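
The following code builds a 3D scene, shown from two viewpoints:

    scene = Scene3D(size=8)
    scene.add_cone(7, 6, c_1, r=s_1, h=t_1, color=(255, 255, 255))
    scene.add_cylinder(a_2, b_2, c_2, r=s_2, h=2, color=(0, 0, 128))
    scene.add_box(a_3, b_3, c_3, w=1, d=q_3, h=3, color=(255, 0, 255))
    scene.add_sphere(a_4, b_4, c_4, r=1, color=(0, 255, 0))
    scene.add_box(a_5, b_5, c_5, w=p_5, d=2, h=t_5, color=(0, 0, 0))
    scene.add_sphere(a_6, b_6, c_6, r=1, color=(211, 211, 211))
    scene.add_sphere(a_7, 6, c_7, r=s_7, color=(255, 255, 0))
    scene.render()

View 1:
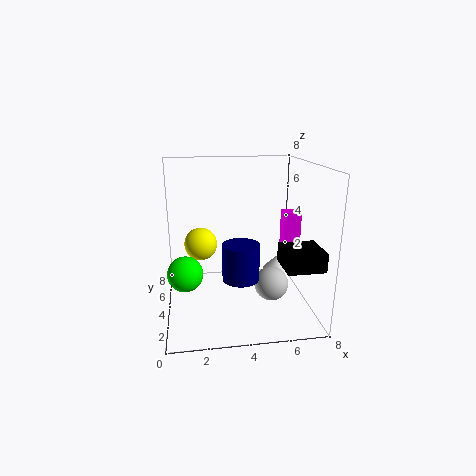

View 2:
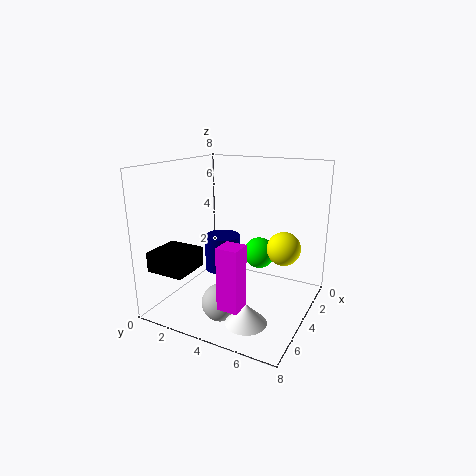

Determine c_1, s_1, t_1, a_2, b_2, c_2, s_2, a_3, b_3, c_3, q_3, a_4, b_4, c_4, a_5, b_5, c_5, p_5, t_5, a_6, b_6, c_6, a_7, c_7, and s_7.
c_1 = 1, s_1 = 1, t_1 = 1, a_2 = 4, b_2 = 3, c_2 = 2, s_2 = 1, a_3 = 7, b_3 = 5, c_3 = 2, q_3 = 1, a_4 = 1, b_4 = 4, c_4 = 2, a_5 = 6, b_5 = 1, c_5 = 3, p_5 = 2, t_5 = 1, a_6 = 6, b_6 = 4, c_6 = 1, a_7 = 2, c_7 = 3, s_7 = 1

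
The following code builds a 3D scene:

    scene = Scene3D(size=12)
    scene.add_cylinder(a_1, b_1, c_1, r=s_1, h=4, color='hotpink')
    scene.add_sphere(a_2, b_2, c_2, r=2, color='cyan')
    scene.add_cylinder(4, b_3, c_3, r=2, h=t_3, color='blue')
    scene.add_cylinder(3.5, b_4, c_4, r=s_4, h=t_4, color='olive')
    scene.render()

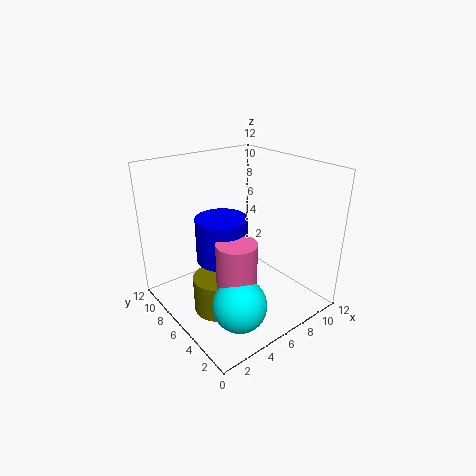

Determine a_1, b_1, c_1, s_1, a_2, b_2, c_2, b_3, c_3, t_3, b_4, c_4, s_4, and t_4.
a_1 = 3.5, b_1 = 3, c_1 = 3.5, s_1 = 1.5, a_2 = 3, b_2 = 2, c_2 = 3, b_3 = 5.5, c_3 = 5, t_3 = 3.5, b_4 = 5.5, c_4 = 0.5, s_4 = 2, t_4 = 3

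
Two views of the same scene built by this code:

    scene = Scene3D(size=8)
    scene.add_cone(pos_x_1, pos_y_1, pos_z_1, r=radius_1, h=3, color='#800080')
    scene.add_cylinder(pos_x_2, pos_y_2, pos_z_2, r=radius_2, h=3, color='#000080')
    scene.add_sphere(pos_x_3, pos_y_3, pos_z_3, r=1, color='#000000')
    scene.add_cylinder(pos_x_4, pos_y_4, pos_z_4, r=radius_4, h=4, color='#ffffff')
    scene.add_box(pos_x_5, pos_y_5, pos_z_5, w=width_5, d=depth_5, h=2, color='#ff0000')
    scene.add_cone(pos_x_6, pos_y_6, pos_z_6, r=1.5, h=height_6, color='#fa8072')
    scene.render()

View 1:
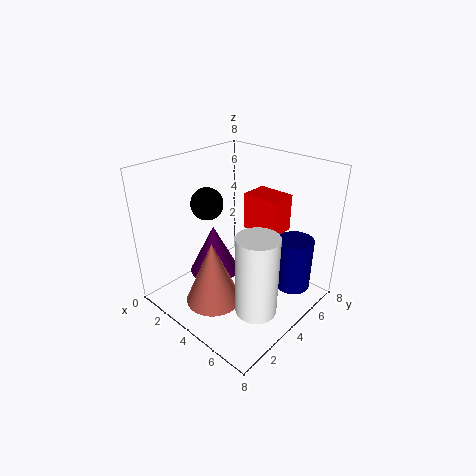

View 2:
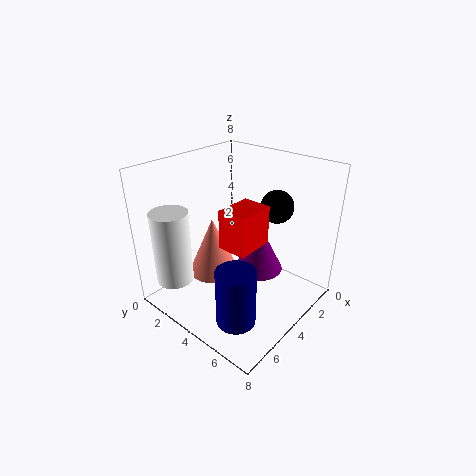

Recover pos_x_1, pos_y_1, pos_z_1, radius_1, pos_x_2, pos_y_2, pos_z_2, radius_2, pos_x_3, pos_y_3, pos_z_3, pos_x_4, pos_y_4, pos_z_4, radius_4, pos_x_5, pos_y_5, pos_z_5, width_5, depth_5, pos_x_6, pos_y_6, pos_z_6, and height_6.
pos_x_1 = 2
pos_y_1 = 4
pos_z_1 = 1
radius_1 = 1.5
pos_x_2 = 6.5
pos_y_2 = 6
pos_z_2 = 1
radius_2 = 1
pos_x_3 = 1
pos_y_3 = 4.5
pos_z_3 = 5
pos_x_4 = 7
pos_y_4 = 2
pos_z_4 = 2
radius_4 = 1
pos_x_5 = 4
pos_y_5 = 4.5
pos_z_5 = 4.5
width_5 = 2
depth_5 = 1.5
pos_x_6 = 4
pos_y_6 = 2
pos_z_6 = 1
height_6 = 3.5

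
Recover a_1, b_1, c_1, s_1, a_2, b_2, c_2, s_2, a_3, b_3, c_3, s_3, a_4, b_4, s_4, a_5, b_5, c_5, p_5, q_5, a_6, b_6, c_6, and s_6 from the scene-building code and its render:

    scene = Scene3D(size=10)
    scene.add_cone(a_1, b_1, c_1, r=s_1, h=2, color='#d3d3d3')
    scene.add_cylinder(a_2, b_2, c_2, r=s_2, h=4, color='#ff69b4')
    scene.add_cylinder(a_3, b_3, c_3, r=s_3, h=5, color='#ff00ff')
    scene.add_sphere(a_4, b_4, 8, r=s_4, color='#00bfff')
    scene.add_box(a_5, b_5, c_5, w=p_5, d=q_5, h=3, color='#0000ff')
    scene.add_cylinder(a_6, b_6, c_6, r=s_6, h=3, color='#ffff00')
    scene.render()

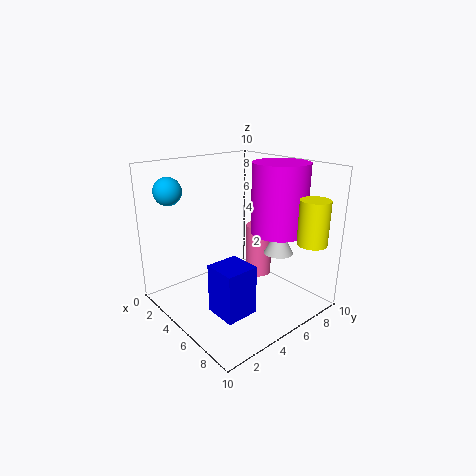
a_1 = 7, b_1 = 7, c_1 = 4, s_1 = 1, a_2 = 4, b_2 = 8, c_2 = 1, s_2 = 1, a_3 = 6, b_3 = 8, c_3 = 5, s_3 = 2, a_4 = 1, b_4 = 2, s_4 = 1, a_5 = 7, b_5 = 1, c_5 = 2, p_5 = 2, q_5 = 2, a_6 = 9, b_6 = 8, c_6 = 5, s_6 = 1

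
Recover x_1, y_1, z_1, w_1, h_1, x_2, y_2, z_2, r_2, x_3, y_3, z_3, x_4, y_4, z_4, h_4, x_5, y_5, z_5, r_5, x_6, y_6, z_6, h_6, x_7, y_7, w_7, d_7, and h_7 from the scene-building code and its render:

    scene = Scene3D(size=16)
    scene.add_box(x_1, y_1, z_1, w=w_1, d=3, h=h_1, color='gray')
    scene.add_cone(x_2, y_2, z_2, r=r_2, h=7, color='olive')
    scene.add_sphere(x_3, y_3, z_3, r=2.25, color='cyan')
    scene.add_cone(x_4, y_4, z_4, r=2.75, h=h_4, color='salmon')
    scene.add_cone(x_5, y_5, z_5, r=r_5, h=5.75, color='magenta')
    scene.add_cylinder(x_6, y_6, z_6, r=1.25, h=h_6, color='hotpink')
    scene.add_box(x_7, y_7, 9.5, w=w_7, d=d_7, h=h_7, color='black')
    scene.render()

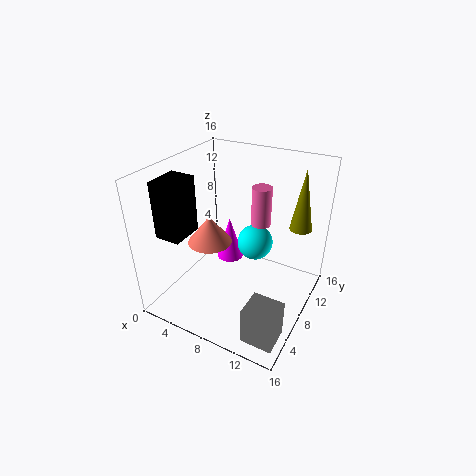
x_1 = 12.25, y_1 = 0.75, z_1 = 1.25, w_1 = 3.25, h_1 = 4, x_2 = 13.75, y_2 = 12, z_2 = 8.75, r_2 = 1.25, x_3 = 7.75, y_3 = 13, z_3 = 4.5, x_4 = 3, y_4 = 9.75, z_4 = 5, h_4 = 3.5, x_5 = 4, y_5 = 13, z_5 = 1.25, r_5 = 1.75, x_6 = 8, y_6 = 14, z_6 = 6.75, h_6 = 5, x_7 = 1.75, y_7 = 2, w_7 = 2.75, d_7 = 3.5, h_7 = 6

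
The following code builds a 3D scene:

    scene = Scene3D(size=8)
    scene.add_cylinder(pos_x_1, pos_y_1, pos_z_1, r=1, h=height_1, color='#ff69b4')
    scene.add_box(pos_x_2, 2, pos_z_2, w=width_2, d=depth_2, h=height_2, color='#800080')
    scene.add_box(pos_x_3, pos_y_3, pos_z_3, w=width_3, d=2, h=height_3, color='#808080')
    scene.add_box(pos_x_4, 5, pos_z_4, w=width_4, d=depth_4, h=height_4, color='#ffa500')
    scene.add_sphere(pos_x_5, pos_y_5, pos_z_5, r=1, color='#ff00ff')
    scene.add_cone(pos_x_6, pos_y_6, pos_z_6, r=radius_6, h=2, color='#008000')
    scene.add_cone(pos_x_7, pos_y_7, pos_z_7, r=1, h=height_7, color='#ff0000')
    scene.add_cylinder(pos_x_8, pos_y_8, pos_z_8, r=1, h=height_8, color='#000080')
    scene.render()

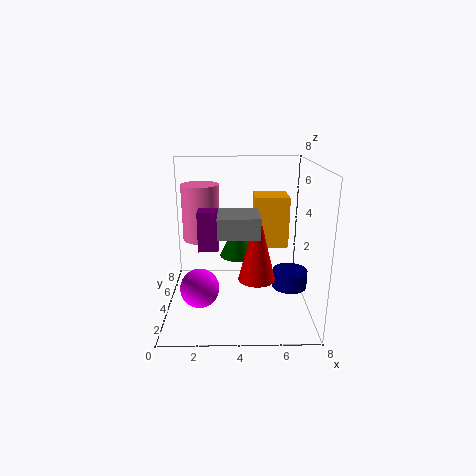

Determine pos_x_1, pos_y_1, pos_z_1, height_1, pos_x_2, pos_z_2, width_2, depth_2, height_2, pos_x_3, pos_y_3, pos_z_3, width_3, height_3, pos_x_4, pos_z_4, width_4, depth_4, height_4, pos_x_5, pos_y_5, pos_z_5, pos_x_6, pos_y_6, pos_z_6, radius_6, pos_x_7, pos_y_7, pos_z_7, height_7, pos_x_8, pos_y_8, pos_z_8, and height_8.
pos_x_1 = 2, pos_y_1 = 4, pos_z_1 = 4, height_1 = 3, pos_x_2 = 2, pos_z_2 = 4, width_2 = 1, depth_2 = 1, height_2 = 2, pos_x_3 = 3, pos_y_3 = 1, pos_z_3 = 5, width_3 = 2, height_3 = 1, pos_x_4 = 5, pos_z_4 = 3, width_4 = 2, depth_4 = 2, height_4 = 3, pos_x_5 = 2, pos_y_5 = 2, pos_z_5 = 2, pos_x_6 = 4, pos_y_6 = 4, pos_z_6 = 3, radius_6 = 1, pos_x_7 = 5, pos_y_7 = 3, pos_z_7 = 2, height_7 = 4, pos_x_8 = 7, pos_y_8 = 4, pos_z_8 = 1, height_8 = 1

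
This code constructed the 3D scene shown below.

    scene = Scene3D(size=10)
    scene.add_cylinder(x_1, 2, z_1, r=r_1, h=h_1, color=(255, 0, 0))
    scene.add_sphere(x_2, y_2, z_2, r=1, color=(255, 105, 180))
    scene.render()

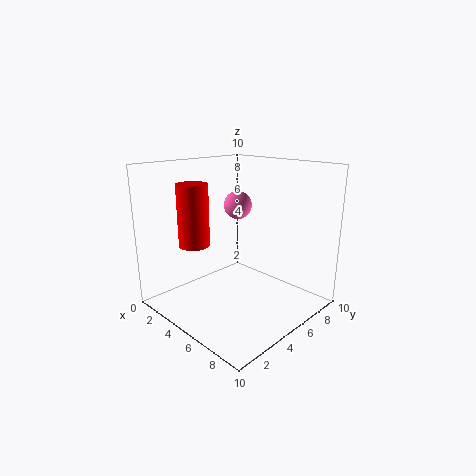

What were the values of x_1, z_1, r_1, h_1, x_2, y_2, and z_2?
x_1 = 4; z_1 = 5; r_1 = 1; h_1 = 4; x_2 = 4; y_2 = 6; z_2 = 7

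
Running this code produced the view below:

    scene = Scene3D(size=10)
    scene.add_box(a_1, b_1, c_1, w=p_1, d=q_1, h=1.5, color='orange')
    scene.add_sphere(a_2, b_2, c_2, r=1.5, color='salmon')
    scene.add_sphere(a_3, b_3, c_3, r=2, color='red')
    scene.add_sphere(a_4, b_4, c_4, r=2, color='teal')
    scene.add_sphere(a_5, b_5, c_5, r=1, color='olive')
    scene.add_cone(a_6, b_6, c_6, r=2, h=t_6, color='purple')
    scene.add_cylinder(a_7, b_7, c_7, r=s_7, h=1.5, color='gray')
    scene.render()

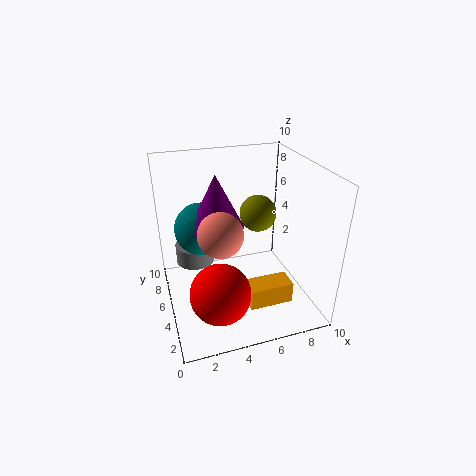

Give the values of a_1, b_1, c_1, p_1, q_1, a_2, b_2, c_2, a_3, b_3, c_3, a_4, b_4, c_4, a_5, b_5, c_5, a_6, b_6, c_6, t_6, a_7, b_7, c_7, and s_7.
a_1 = 5
b_1 = 2
c_1 = 1
p_1 = 3
q_1 = 1.5
a_2 = 3.5
b_2 = 4
c_2 = 6
a_3 = 3
b_3 = 2.5
c_3 = 2.5
a_4 = 3
b_4 = 8
c_4 = 4.5
a_5 = 5
b_5 = 1.5
c_5 = 8.5
a_6 = 4
b_6 = 7
c_6 = 5
t_6 = 4
a_7 = 2.5
b_7 = 8.5
c_7 = 1.5
s_7 = 1.5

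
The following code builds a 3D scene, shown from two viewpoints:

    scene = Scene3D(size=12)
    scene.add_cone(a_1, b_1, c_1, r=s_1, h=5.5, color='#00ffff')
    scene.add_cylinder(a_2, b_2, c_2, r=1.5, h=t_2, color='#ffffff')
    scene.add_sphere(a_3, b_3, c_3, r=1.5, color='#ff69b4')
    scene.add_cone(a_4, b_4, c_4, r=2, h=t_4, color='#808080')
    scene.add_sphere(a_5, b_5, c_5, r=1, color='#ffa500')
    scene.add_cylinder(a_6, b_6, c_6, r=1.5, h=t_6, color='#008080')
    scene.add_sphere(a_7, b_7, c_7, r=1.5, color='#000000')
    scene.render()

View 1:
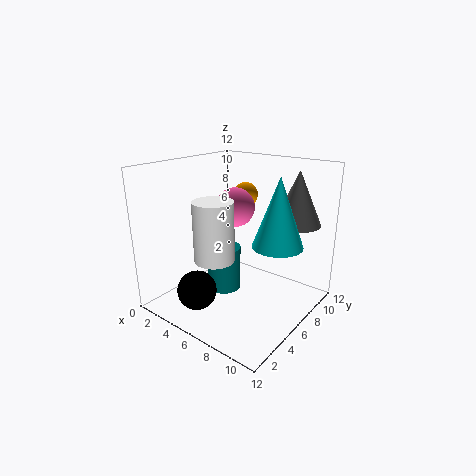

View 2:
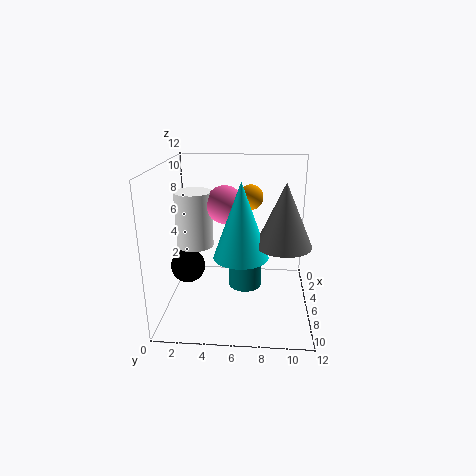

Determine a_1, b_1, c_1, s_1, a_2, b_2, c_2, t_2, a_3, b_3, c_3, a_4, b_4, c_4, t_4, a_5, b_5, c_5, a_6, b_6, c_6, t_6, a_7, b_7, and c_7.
a_1 = 9.5; b_1 = 6.5; c_1 = 6; s_1 = 2; a_2 = 6.5; b_2 = 2.5; c_2 = 5.5; t_2 = 4.5; a_3 = 6.5; b_3 = 5; c_3 = 9; a_4 = 9.5; b_4 = 9.5; c_4 = 7; t_4 = 4.5; a_5 = 6; b_5 = 7; c_5 = 9.5; a_6 = 4; b_6 = 6.5; c_6 = 0.5; t_6 = 4; a_7 = 5.5; b_7 = 1.5; c_7 = 3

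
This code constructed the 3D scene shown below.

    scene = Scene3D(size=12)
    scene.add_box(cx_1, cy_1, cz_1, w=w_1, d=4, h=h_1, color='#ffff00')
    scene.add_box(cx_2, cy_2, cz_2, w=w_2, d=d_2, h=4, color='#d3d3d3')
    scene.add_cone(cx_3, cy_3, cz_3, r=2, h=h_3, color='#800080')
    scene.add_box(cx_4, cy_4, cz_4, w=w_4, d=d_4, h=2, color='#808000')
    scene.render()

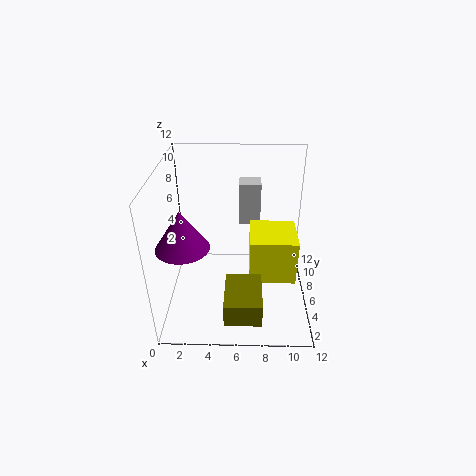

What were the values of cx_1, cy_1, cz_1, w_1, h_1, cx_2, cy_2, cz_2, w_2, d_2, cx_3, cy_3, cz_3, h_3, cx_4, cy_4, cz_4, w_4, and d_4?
cx_1 = 7, cy_1 = 5, cz_1 = 2, w_1 = 4, h_1 = 4, cx_2 = 6, cy_2 = 10, cz_2 = 5, w_2 = 2, d_2 = 2, cx_3 = 2, cy_3 = 3, cz_3 = 7, h_3 = 3, cx_4 = 5, cy_4 = 1, cz_4 = 1, w_4 = 3, d_4 = 4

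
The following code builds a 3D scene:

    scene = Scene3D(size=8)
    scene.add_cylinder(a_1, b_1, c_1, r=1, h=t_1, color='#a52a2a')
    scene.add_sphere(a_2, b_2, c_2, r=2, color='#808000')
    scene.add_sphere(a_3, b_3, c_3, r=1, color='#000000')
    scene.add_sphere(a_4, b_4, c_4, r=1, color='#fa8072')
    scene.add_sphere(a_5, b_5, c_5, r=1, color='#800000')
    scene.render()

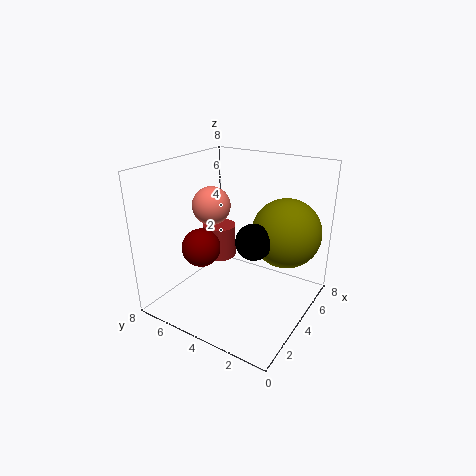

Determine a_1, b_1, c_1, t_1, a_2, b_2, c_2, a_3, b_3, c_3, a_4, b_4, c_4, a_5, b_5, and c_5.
a_1 = 5
b_1 = 6
c_1 = 2
t_1 = 2
a_2 = 6
b_2 = 2
c_2 = 4
a_3 = 4
b_3 = 3
c_3 = 4
a_4 = 3
b_4 = 5
c_4 = 6
a_5 = 2
b_5 = 5
c_5 = 4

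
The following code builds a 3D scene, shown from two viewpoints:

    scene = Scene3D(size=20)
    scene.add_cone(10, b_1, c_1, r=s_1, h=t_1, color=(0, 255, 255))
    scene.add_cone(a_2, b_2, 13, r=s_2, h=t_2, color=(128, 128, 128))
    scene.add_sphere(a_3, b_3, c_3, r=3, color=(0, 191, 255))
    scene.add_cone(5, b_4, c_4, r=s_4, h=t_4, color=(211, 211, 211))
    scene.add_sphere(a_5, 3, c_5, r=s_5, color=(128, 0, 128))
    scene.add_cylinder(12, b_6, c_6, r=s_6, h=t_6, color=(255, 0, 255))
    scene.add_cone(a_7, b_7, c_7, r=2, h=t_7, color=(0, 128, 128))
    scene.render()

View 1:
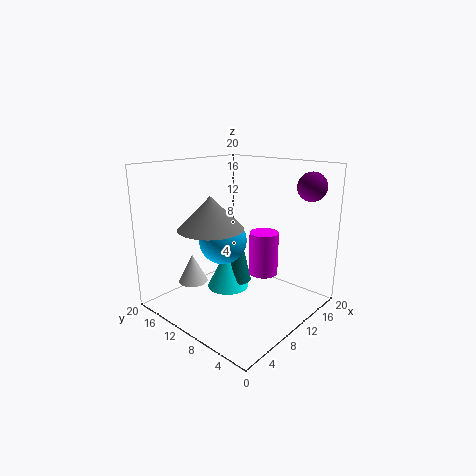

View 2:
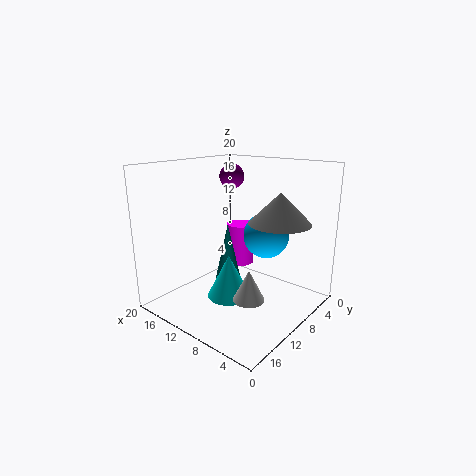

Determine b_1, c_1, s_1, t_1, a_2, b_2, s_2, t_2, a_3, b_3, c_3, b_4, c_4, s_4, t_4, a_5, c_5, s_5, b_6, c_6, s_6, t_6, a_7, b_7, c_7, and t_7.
b_1 = 12; c_1 = 2; s_1 = 3; t_1 = 6; a_2 = 4; b_2 = 9; s_2 = 4; t_2 = 4; a_3 = 6; b_3 = 9; c_3 = 11; b_4 = 14; c_4 = 4; s_4 = 2; t_4 = 4; a_5 = 17; c_5 = 17; s_5 = 2; b_6 = 7; c_6 = 5; s_6 = 2; t_6 = 6; a_7 = 11; b_7 = 11; c_7 = 3; t_7 = 9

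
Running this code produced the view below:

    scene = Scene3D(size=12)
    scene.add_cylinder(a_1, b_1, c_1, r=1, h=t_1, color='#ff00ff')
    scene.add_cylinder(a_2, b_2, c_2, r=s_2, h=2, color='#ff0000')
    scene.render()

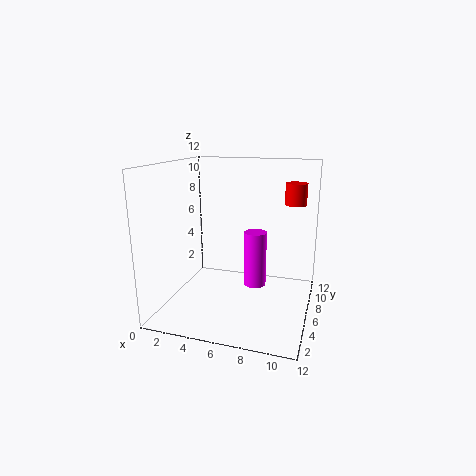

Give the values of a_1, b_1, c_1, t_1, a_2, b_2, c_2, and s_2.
a_1 = 7; b_1 = 8; c_1 = 1; t_1 = 5; a_2 = 10; b_2 = 11; c_2 = 8; s_2 = 1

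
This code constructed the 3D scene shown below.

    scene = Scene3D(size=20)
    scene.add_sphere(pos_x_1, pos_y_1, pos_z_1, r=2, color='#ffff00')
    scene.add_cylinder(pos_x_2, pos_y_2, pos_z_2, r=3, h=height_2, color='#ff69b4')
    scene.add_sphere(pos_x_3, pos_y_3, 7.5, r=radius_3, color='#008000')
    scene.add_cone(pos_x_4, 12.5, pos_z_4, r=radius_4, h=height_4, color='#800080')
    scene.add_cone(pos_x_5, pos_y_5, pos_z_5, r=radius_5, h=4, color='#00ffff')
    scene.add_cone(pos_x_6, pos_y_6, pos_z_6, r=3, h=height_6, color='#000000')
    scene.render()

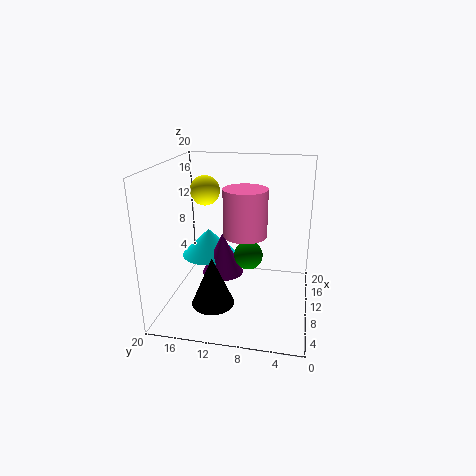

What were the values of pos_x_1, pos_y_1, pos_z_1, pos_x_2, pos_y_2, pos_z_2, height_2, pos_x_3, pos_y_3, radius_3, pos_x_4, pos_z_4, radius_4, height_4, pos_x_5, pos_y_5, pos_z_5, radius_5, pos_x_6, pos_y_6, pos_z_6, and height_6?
pos_x_1 = 10; pos_y_1 = 14.5; pos_z_1 = 16.5; pos_x_2 = 10; pos_y_2 = 9; pos_z_2 = 10.5; height_2 = 6.5; pos_x_3 = 10; pos_y_3 = 8.5; radius_3 = 2; pos_x_4 = 11; pos_z_4 = 4; radius_4 = 3; height_4 = 6; pos_x_5 = 12.5; pos_y_5 = 15; pos_z_5 = 6; radius_5 = 4; pos_x_6 = 7; pos_y_6 = 13; pos_z_6 = 1; height_6 = 7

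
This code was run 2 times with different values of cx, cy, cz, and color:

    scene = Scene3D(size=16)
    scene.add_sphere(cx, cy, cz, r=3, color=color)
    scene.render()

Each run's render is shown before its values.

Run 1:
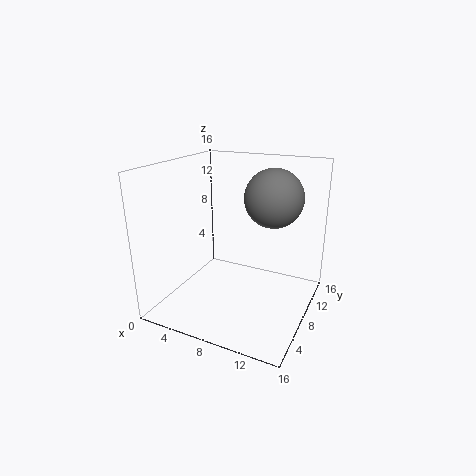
cx = 12; cy = 8; cz = 13; color = 'gray'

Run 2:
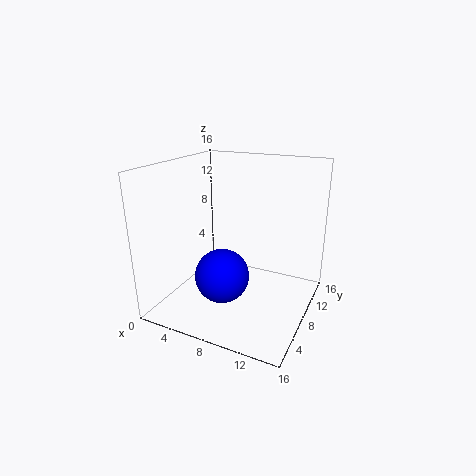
cx = 7; cy = 6; cz = 4; color = 'blue'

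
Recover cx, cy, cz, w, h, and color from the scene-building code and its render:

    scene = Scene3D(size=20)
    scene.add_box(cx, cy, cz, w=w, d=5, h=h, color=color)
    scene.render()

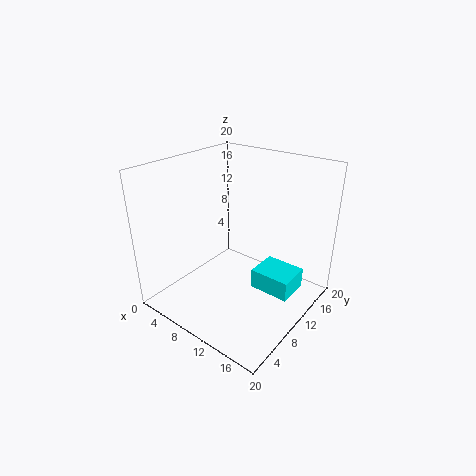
cx = 11
cy = 12
cz = 1
w = 6
h = 3
color = 'cyan'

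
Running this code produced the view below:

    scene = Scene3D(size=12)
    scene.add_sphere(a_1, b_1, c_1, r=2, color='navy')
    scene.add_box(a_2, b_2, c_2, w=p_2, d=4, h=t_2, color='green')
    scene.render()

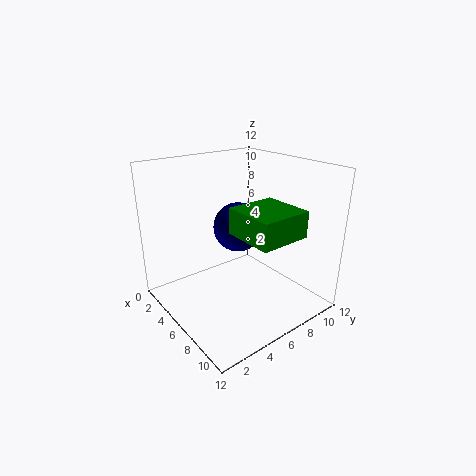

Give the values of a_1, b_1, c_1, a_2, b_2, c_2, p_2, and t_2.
a_1 = 6, b_1 = 6, c_1 = 7, a_2 = 7.5, b_2 = 4, c_2 = 7.5, p_2 = 4, t_2 = 2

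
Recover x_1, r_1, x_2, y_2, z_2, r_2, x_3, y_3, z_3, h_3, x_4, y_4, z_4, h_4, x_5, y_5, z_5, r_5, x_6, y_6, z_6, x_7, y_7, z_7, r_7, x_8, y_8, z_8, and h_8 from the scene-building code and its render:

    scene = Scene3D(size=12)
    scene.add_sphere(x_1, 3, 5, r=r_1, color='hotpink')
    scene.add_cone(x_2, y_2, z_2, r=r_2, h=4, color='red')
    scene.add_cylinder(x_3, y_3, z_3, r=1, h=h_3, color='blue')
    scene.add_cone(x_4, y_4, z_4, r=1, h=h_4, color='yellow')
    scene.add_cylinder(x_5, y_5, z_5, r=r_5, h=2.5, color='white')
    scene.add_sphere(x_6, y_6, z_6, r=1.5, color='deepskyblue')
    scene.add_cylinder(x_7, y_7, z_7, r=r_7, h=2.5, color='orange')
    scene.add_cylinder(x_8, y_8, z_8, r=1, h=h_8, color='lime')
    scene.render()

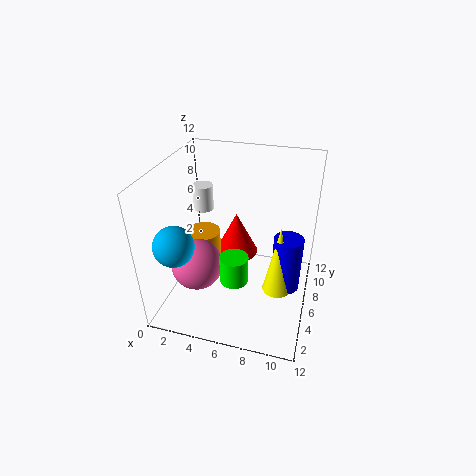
x_1 = 3.5
r_1 = 2
x_2 = 5
y_2 = 9
z_2 = 2.5
r_2 = 2
x_3 = 10.5
y_3 = 2.5
z_3 = 5
h_3 = 4
x_4 = 10
y_4 = 2
z_4 = 5
h_4 = 5
x_5 = 1
y_5 = 11
z_5 = 5.5
r_5 = 1
x_6 = 2.5
y_6 = 1.5
z_6 = 7.5
x_7 = 2.5
y_7 = 7
z_7 = 3
r_7 = 1.5
x_8 = 7
y_8 = 1.5
z_8 = 5.5
h_8 = 2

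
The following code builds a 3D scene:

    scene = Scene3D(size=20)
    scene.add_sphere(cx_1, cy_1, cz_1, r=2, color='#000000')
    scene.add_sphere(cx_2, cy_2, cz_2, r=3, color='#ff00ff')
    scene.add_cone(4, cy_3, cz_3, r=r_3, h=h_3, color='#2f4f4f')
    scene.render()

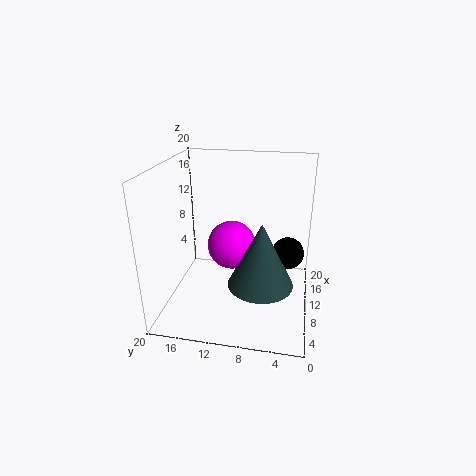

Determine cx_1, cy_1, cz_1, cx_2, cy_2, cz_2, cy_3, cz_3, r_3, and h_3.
cx_1 = 7, cy_1 = 3, cz_1 = 10, cx_2 = 6, cy_2 = 10, cz_2 = 11, cy_3 = 6, cz_3 = 7, r_3 = 4, h_3 = 8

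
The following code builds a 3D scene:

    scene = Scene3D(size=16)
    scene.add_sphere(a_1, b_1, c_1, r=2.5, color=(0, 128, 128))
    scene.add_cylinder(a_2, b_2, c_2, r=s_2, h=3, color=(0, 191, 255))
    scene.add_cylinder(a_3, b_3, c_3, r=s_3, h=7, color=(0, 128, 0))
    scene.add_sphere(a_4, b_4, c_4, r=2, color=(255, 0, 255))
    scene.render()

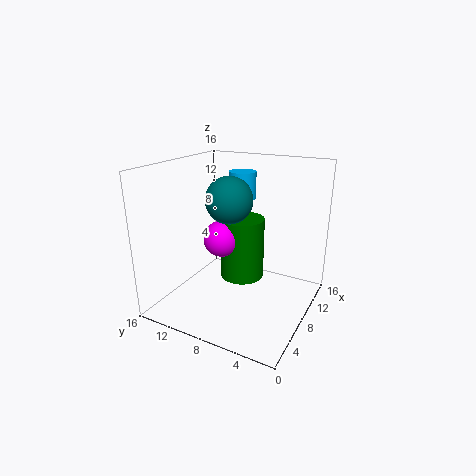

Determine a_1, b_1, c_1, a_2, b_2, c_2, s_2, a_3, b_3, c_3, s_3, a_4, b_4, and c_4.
a_1 = 7, b_1 = 8.5, c_1 = 12.5, a_2 = 10, b_2 = 8.5, c_2 = 12, s_2 = 1.5, a_3 = 9, b_3 = 8, c_3 = 3, s_3 = 2.5, a_4 = 7, b_4 = 9.5, c_4 = 8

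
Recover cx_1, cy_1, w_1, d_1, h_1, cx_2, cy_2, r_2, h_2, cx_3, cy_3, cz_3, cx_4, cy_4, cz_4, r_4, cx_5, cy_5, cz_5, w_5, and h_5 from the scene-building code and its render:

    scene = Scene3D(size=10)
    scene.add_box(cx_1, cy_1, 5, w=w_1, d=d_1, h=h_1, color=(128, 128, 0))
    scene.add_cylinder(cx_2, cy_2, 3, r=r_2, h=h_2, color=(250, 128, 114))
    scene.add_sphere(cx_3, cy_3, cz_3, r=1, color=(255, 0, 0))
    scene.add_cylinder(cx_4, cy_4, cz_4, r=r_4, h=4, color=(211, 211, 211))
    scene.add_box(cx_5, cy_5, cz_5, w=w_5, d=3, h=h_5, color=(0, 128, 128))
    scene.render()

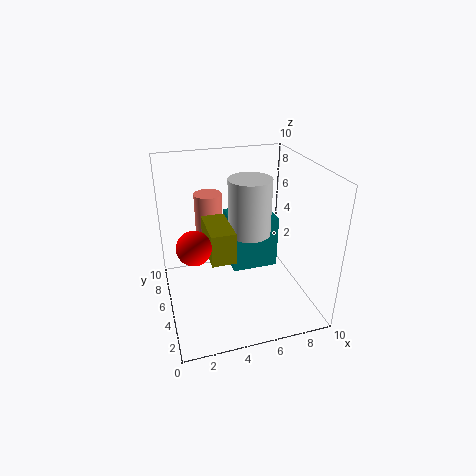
cx_1 = 2.5
cy_1 = 2
w_1 = 1.5
d_1 = 3
h_1 = 2
cx_2 = 3.5
cy_2 = 7.5
r_2 = 1
h_2 = 4.5
cx_3 = 1.5
cy_3 = 2
cz_3 = 6.5
cx_4 = 6
cy_4 = 5.5
cz_4 = 5
r_4 = 1.5
cx_5 = 5
cy_5 = 6
cz_5 = 1.5
w_5 = 3.5
h_5 = 4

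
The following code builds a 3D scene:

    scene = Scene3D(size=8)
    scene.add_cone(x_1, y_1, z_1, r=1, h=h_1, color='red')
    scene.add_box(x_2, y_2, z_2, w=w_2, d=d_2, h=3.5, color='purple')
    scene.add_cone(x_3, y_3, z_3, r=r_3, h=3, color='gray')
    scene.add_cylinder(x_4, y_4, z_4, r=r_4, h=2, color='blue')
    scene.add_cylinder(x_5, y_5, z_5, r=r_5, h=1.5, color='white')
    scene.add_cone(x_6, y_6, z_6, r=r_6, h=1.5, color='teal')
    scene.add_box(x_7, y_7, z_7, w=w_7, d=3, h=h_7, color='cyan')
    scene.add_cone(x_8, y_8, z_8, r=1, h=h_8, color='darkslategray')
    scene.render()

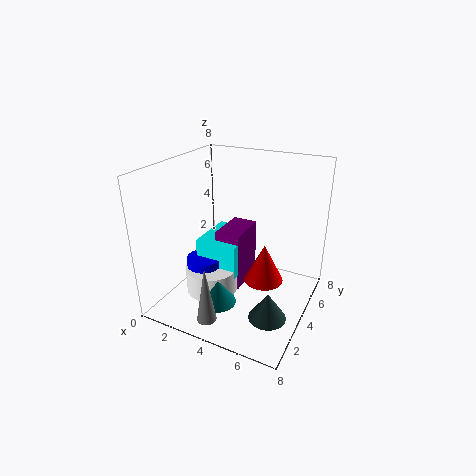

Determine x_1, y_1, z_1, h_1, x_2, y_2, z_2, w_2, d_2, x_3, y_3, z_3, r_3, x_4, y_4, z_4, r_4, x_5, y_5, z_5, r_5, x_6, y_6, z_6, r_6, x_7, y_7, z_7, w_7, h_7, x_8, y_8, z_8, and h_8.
x_1 = 6; y_1 = 3; z_1 = 2.5; h_1 = 2; x_2 = 2.5; y_2 = 4; z_2 = 0.5; w_2 = 1.5; d_2 = 2.5; x_3 = 4; y_3 = 0.5; z_3 = 1; r_3 = 0.5; x_4 = 2; y_4 = 3.5; z_4 = 0.5; r_4 = 1; x_5 = 2.5; y_5 = 3.5; z_5 = 0.5; r_5 = 1.5; x_6 = 3.5; y_6 = 2.5; z_6 = 0.5; r_6 = 1; x_7 = 1.5; y_7 = 3.5; z_7 = 1.5; w_7 = 2.5; h_7 = 2; x_8 = 6.5; y_8 = 2.5; z_8 = 0.5; h_8 = 1.5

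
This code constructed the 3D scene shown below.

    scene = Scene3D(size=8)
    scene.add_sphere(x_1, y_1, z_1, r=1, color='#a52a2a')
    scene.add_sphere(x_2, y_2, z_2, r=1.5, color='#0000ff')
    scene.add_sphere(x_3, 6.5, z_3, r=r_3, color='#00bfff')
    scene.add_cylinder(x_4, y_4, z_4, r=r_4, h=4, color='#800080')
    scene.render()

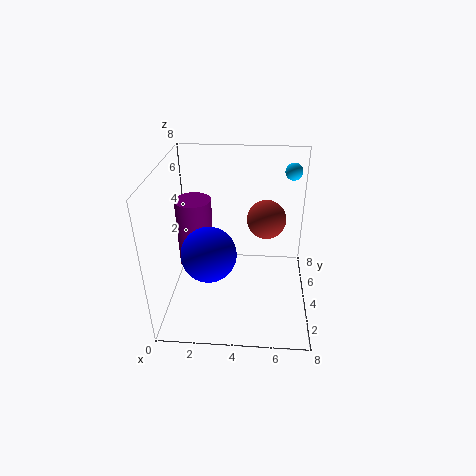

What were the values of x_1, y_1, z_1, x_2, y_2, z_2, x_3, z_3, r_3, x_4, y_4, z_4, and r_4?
x_1 = 5.5, y_1 = 3.5, z_1 = 5.5, x_2 = 2.5, y_2 = 3, z_2 = 3.5, x_3 = 7, z_3 = 7, r_3 = 0.5, x_4 = 1.5, y_4 = 4.5, z_4 = 2, r_4 = 1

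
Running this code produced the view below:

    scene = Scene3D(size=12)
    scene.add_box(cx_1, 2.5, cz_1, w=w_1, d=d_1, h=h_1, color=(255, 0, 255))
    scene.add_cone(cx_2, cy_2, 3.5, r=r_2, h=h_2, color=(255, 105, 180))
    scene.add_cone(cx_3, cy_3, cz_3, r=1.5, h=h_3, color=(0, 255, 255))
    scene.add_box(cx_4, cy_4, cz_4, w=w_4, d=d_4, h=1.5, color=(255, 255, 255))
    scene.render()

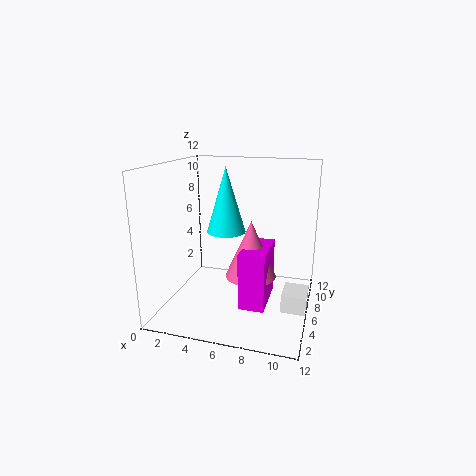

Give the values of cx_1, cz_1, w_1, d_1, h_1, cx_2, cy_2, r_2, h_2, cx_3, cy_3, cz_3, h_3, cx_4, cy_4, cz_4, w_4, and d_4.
cx_1 = 7
cz_1 = 1.5
w_1 = 2
d_1 = 4
h_1 = 4.5
cx_2 = 7.5
cy_2 = 4.5
r_2 = 2
h_2 = 4.5
cx_3 = 5.5
cy_3 = 4.5
cz_3 = 7
h_3 = 5
cx_4 = 10
cy_4 = 4.5
cz_4 = 0.5
w_4 = 2
d_4 = 2.5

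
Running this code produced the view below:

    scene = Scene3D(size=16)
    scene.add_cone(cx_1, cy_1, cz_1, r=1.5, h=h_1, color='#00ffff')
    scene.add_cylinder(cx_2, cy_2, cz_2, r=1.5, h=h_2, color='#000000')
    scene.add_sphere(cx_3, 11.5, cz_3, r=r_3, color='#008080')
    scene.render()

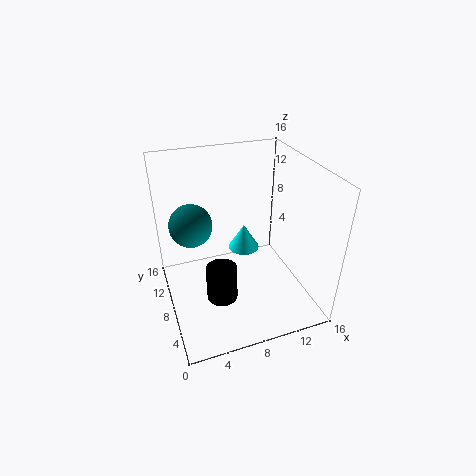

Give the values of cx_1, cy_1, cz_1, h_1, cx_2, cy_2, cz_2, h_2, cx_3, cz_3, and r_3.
cx_1 = 7.5; cy_1 = 5; cz_1 = 9; h_1 = 2.5; cx_2 = 4.5; cy_2 = 3; cz_2 = 5; h_2 = 3.5; cx_3 = 3.5; cz_3 = 8.5; r_3 = 2.5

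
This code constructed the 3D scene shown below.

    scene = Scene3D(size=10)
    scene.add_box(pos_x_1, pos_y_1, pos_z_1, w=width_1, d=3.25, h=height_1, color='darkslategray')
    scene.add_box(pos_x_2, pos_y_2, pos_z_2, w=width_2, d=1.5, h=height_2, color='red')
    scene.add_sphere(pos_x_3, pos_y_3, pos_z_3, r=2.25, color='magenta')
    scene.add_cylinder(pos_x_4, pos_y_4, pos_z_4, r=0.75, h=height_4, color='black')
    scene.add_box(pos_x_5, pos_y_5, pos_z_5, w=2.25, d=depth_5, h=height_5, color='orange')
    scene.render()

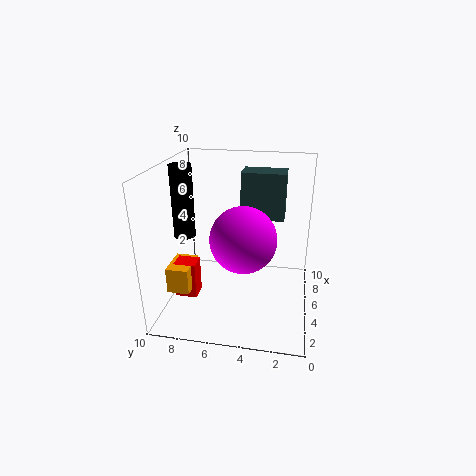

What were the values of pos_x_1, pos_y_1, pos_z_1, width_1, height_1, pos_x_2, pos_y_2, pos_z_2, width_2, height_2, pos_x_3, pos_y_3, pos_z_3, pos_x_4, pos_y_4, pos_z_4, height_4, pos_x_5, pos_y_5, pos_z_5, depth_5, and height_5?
pos_x_1 = 7.25; pos_y_1 = 2; pos_z_1 = 5.5; width_1 = 2; height_1 = 3.5; pos_x_2 = 2.75; pos_y_2 = 7.5; pos_z_2 = 1.25; width_2 = 1.25; height_2 = 2.5; pos_x_3 = 4.25; pos_y_3 = 4.5; pos_z_3 = 5.25; pos_x_4 = 4.75; pos_y_4 = 8.75; pos_z_4 = 5; height_4 = 5; pos_x_5 = 2; pos_y_5 = 7.75; pos_z_5 = 2; depth_5 = 1.5; height_5 = 1.75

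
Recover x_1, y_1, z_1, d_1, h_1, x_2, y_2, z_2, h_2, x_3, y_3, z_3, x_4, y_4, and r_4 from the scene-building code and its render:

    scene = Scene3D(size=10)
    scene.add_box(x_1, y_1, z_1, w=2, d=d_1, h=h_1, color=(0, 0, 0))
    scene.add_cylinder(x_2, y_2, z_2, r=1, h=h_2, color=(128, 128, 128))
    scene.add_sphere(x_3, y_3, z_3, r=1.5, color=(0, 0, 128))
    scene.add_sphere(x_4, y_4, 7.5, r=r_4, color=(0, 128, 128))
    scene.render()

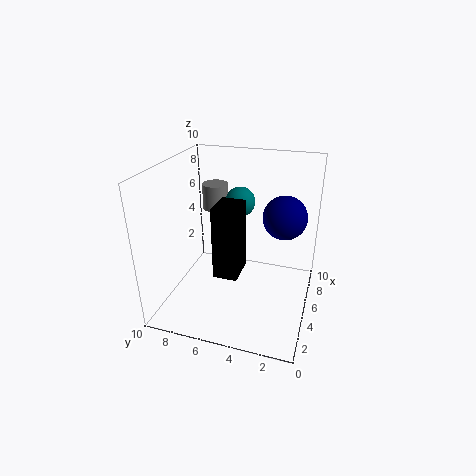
x_1 = 1.5
y_1 = 4
z_1 = 4
d_1 = 1.5
h_1 = 4.5
x_2 = 8.5
y_2 = 8
z_2 = 5.5
h_2 = 2
x_3 = 6
y_3 = 2
z_3 = 6.5
x_4 = 5.5
y_4 = 5
r_4 = 1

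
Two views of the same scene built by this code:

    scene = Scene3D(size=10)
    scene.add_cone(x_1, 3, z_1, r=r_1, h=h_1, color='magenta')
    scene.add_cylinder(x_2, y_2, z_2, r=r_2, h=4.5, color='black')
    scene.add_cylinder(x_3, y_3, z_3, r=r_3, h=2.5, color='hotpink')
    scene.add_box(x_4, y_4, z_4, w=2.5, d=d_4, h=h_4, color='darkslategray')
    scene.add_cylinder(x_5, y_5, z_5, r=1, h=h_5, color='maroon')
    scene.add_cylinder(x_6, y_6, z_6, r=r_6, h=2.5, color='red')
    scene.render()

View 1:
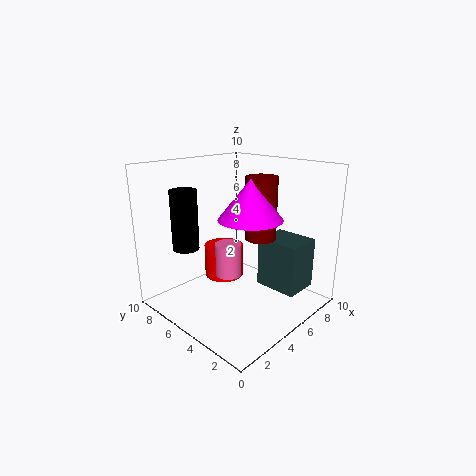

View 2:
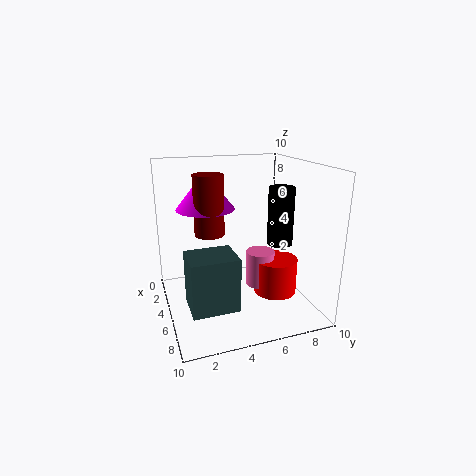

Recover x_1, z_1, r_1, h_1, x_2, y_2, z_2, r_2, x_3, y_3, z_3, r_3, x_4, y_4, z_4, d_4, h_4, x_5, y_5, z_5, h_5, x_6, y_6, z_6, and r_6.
x_1 = 4; z_1 = 7; r_1 = 2; h_1 = 2.5; x_2 = 3.5; y_2 = 9; z_2 = 3.5; r_2 = 1; x_3 = 5.5; y_3 = 6.5; z_3 = 1.5; r_3 = 1; x_4 = 6; y_4 = 1; z_4 = 1.5; d_4 = 3; h_4 = 3.5; x_5 = 5; y_5 = 3; z_5 = 5.5; h_5 = 4; x_6 = 6; y_6 = 7.5; z_6 = 1; r_6 = 1.5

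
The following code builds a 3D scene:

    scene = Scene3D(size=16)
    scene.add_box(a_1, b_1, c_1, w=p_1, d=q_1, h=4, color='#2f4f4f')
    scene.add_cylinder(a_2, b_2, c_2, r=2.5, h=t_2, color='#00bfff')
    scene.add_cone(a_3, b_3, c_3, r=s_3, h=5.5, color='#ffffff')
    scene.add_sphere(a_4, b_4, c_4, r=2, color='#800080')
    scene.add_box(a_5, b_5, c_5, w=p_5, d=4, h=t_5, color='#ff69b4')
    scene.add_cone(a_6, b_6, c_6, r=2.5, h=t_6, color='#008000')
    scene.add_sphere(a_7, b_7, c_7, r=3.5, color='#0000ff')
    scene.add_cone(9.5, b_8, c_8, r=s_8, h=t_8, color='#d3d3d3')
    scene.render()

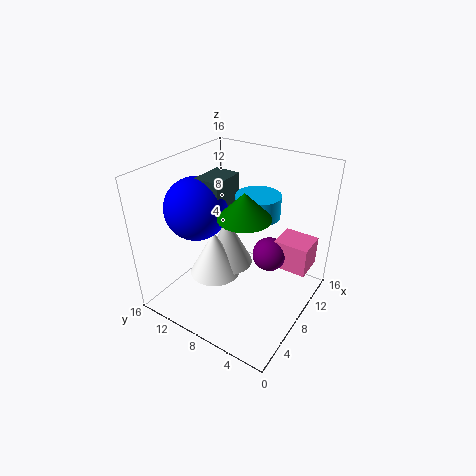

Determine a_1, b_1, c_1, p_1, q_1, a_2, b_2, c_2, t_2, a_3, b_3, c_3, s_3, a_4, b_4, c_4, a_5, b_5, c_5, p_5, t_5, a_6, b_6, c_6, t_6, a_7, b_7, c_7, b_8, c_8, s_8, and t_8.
a_1 = 6.5
b_1 = 9.5
c_1 = 10.5
p_1 = 4
q_1 = 3
a_2 = 10.5
b_2 = 7
c_2 = 10
t_2 = 2.5
a_3 = 7.5
b_3 = 11
c_3 = 2.5
s_3 = 3
a_4 = 11
b_4 = 5.5
c_4 = 5
a_5 = 11
b_5 = 1
c_5 = 3.5
p_5 = 3.5
t_5 = 3.5
a_6 = 4.5
b_6 = 5
c_6 = 13
t_6 = 2.5
a_7 = 6.5
b_7 = 12.5
c_7 = 11
b_8 = 10.5
c_8 = 3
s_8 = 3
t_8 = 6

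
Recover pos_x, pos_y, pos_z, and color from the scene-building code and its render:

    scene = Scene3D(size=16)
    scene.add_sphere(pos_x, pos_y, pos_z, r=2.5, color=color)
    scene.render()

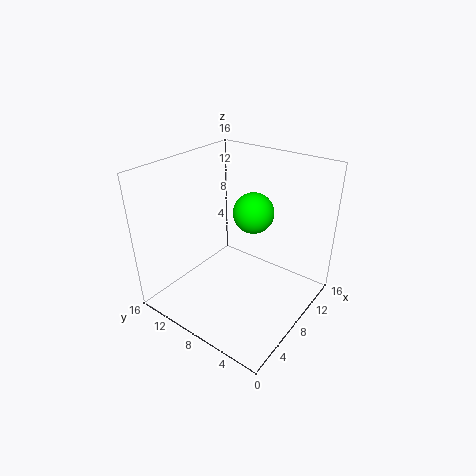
pos_x = 12.5; pos_y = 9; pos_z = 9; color = 'lime'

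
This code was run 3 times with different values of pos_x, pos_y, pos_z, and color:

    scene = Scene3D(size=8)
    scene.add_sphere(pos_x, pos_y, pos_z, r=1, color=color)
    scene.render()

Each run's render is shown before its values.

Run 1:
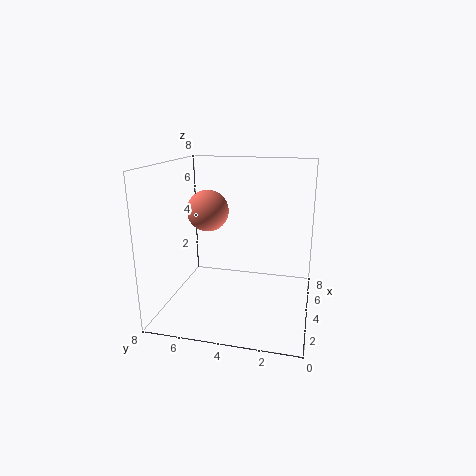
pos_x = 2; pos_y = 5; pos_z = 6; color = 'salmon'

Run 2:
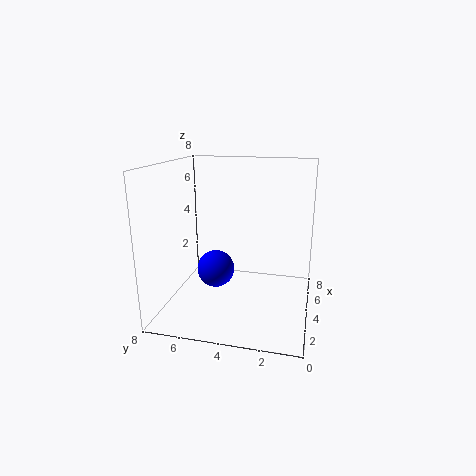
pos_x = 3; pos_y = 5; pos_z = 2.5; color = 'blue'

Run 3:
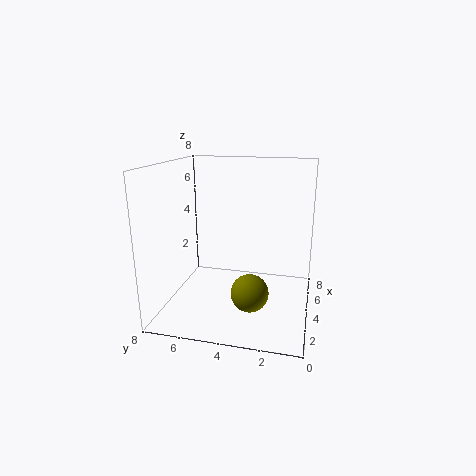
pos_x = 2.5; pos_y = 3; pos_z = 1.5; color = 'olive'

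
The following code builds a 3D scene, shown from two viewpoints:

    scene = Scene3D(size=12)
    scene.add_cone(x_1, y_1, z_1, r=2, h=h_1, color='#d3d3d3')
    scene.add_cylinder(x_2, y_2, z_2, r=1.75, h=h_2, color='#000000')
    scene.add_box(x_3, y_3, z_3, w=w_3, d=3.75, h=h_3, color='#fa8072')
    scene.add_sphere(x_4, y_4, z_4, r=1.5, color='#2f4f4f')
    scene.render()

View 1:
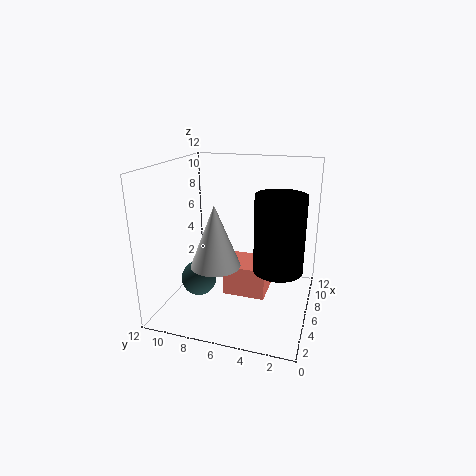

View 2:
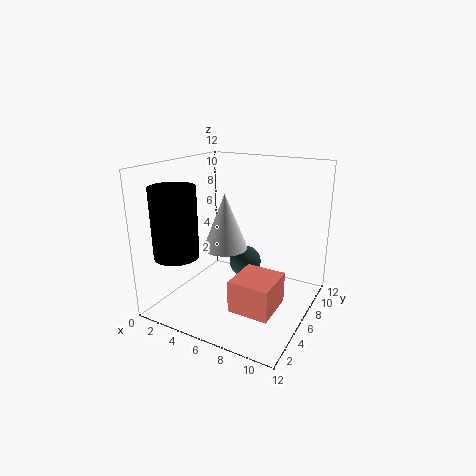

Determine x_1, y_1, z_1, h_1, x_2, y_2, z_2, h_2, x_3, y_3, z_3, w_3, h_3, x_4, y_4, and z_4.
x_1 = 4
y_1 = 7.25
z_1 = 4.25
h_1 = 5
x_2 = 2.75
y_2 = 2
z_2 = 5.25
h_2 = 5.5
x_3 = 6.25
y_3 = 3.75
z_3 = 0.25
w_3 = 3.5
h_3 = 2.75
x_4 = 5
y_4 = 9.25
z_4 = 2.25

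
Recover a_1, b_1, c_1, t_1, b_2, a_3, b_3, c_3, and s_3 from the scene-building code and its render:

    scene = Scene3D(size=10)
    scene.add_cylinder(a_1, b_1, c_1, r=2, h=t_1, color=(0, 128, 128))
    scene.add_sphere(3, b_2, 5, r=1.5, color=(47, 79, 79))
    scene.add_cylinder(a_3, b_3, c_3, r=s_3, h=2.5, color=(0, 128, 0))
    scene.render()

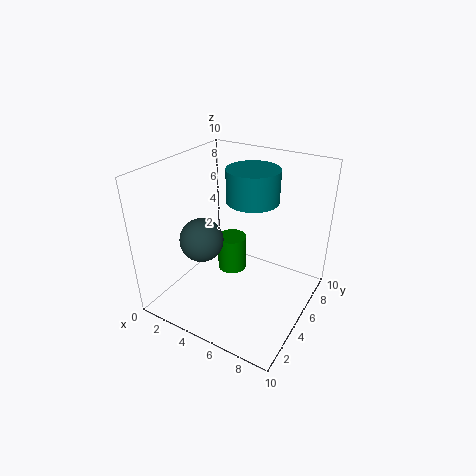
a_1 = 4.5; b_1 = 8; c_1 = 6.5; t_1 = 2.5; b_2 = 3.5; a_3 = 4.5; b_3 = 5; c_3 = 2.5; s_3 = 1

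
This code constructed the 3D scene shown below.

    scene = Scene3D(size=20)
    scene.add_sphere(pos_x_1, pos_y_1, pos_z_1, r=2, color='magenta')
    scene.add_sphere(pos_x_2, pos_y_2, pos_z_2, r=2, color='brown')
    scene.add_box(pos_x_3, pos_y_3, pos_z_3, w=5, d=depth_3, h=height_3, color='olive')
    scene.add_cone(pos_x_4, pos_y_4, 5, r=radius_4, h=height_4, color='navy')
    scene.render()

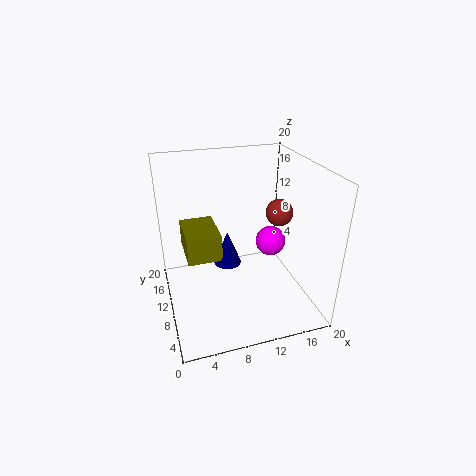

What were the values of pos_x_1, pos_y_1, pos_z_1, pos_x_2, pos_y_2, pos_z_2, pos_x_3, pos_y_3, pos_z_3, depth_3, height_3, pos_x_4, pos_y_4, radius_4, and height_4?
pos_x_1 = 14, pos_y_1 = 8, pos_z_1 = 10, pos_x_2 = 17, pos_y_2 = 12, pos_z_2 = 12, pos_x_3 = 3, pos_y_3 = 11, pos_z_3 = 6, depth_3 = 7, height_3 = 4, pos_x_4 = 9, pos_y_4 = 12, radius_4 = 2, height_4 = 5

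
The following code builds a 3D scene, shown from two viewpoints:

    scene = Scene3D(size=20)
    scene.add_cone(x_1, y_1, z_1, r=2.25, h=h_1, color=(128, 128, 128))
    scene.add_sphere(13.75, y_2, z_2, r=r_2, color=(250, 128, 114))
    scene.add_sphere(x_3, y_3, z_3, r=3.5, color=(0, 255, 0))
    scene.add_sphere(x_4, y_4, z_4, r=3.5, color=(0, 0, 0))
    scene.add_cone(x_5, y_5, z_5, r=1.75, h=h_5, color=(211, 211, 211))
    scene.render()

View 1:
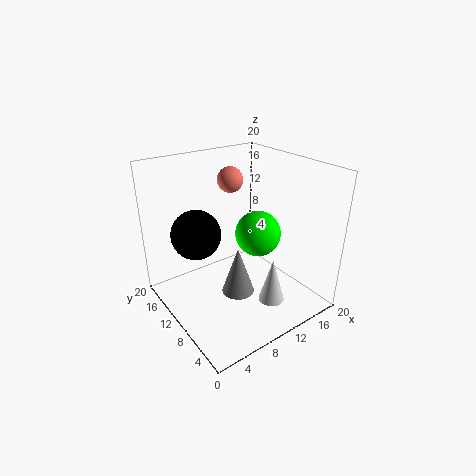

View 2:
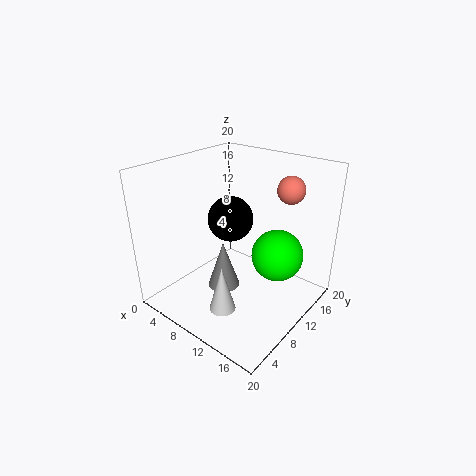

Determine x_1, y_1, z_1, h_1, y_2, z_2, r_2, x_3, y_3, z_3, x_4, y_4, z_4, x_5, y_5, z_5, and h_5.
x_1 = 8.75; y_1 = 8.25; z_1 = 2.75; h_1 = 6.75; y_2 = 17.25; z_2 = 15.75; r_2 = 2; x_3 = 15.25; y_3 = 12; z_3 = 8.25; x_4 = 5.5; y_4 = 13.75; z_4 = 10.25; x_5 = 11.75; y_5 = 4.5; z_5 = 2.25; h_5 = 6.25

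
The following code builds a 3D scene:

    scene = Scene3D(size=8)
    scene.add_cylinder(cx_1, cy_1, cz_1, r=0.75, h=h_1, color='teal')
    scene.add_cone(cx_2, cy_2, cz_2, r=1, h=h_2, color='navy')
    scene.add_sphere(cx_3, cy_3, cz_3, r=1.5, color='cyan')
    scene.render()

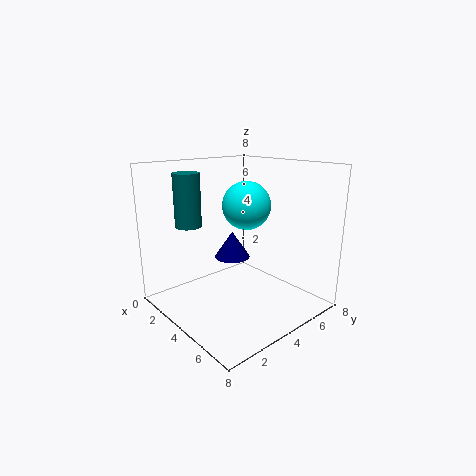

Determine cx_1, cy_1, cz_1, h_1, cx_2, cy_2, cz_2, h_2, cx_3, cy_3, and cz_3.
cx_1 = 1.75
cy_1 = 2.25
cz_1 = 4.5
h_1 = 3
cx_2 = 3.5
cy_2 = 4
cz_2 = 2.75
h_2 = 1.5
cx_3 = 2.5
cy_3 = 6
cz_3 = 5.25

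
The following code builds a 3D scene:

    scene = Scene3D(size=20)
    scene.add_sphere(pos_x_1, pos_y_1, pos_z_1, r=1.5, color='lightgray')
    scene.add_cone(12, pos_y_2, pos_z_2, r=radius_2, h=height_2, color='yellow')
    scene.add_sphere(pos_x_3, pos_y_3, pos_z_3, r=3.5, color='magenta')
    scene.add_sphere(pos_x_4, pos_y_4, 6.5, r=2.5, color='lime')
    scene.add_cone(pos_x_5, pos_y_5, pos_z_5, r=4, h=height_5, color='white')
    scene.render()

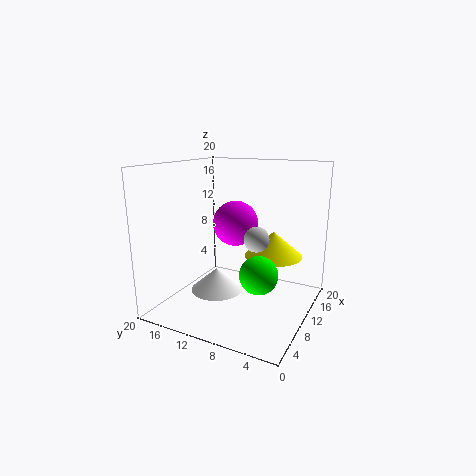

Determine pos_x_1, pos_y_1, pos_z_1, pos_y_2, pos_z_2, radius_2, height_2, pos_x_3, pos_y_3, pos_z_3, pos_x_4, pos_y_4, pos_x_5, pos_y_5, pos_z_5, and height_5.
pos_x_1 = 5, pos_y_1 = 5, pos_z_1 = 12, pos_y_2 = 5.5, pos_z_2 = 7.5, radius_2 = 4, height_2 = 3.5, pos_x_3 = 15, pos_y_3 = 13, pos_z_3 = 10.5, pos_x_4 = 7, pos_y_4 = 5.5, pos_x_5 = 11.5, pos_y_5 = 14.5, pos_z_5 = 0.5, height_5 = 3.5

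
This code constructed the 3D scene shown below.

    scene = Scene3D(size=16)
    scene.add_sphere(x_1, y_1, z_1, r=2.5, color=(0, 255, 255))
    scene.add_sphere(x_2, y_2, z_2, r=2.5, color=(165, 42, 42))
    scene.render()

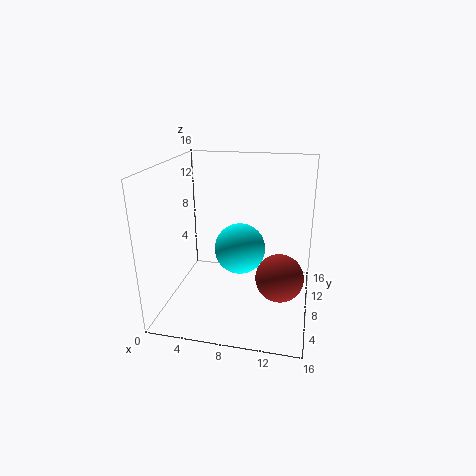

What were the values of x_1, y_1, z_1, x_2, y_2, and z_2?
x_1 = 9; y_1 = 4.5; z_1 = 8.5; x_2 = 13; y_2 = 5.5; z_2 = 5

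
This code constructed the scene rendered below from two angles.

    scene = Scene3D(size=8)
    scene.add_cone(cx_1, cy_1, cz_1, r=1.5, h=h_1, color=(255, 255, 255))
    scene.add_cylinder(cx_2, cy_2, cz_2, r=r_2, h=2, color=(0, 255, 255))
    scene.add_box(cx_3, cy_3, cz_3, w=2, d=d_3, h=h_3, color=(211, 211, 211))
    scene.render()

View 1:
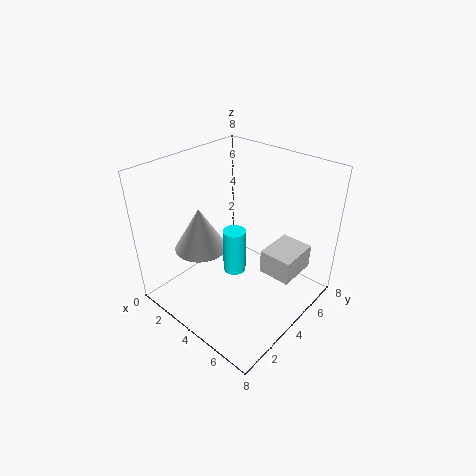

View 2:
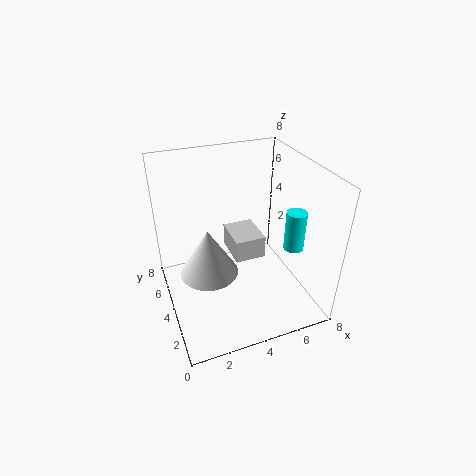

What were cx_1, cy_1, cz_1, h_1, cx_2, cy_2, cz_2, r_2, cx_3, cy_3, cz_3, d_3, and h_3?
cx_1 = 2; cy_1 = 3; cz_1 = 3; h_1 = 2.5; cx_2 = 6; cy_2 = 1.5; cz_2 = 4.5; r_2 = 0.5; cx_3 = 4.5; cy_3 = 5.5; cz_3 = 1; d_3 = 2.5; h_3 = 1.5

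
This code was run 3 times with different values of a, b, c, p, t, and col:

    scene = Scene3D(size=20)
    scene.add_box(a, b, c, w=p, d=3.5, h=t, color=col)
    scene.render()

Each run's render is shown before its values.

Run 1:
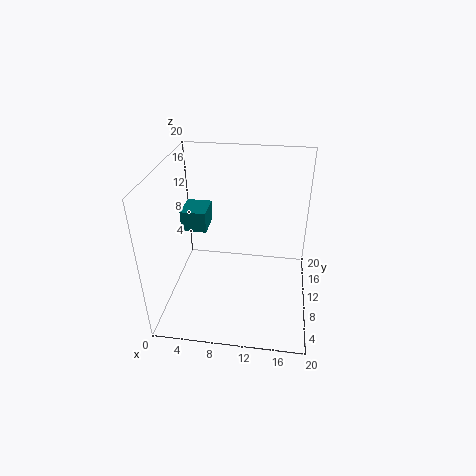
a = 4
b = 4.5
c = 14
p = 3
t = 2.5
col = 'teal'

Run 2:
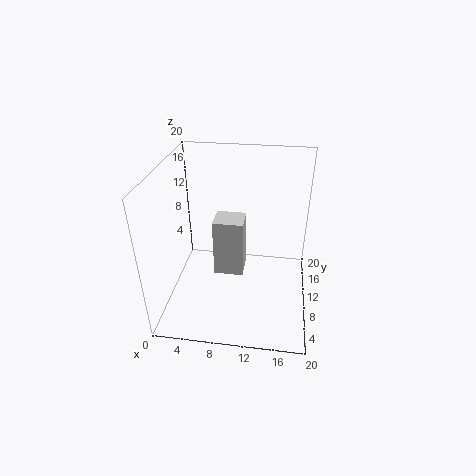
a = 7
b = 7.5
c = 5.5
p = 4
t = 8
col = 'lightgray'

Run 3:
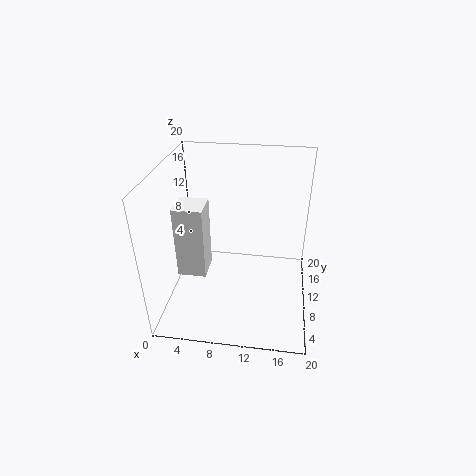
a = 3.5
b = 3
c = 8.5
p = 3.5
t = 9
col = 'white'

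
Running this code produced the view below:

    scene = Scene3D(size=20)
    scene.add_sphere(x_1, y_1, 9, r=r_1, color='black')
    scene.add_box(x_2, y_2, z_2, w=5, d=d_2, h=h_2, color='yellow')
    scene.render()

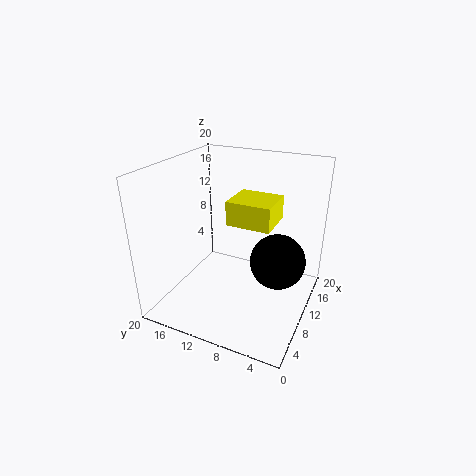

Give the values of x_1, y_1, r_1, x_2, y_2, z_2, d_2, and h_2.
x_1 = 8
y_1 = 3.5
r_1 = 3.5
x_2 = 5.5
y_2 = 4
z_2 = 14
d_2 = 5.5
h_2 = 3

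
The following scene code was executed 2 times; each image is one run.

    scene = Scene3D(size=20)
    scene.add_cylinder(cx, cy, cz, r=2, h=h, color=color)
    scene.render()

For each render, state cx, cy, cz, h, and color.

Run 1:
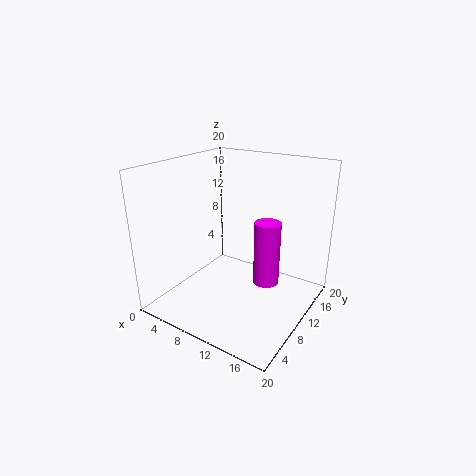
cx = 12
cy = 15
cz = 1
h = 10
color = 'magenta'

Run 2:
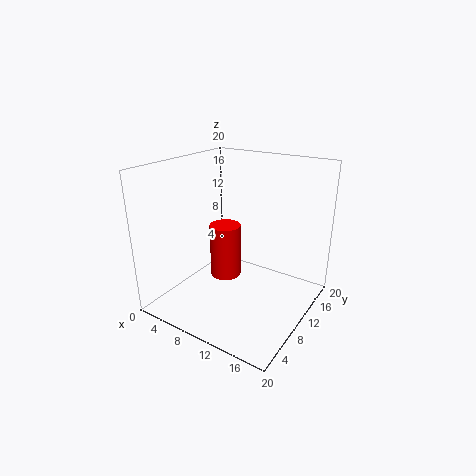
cx = 10
cy = 7
cz = 6
h = 7
color = 'red'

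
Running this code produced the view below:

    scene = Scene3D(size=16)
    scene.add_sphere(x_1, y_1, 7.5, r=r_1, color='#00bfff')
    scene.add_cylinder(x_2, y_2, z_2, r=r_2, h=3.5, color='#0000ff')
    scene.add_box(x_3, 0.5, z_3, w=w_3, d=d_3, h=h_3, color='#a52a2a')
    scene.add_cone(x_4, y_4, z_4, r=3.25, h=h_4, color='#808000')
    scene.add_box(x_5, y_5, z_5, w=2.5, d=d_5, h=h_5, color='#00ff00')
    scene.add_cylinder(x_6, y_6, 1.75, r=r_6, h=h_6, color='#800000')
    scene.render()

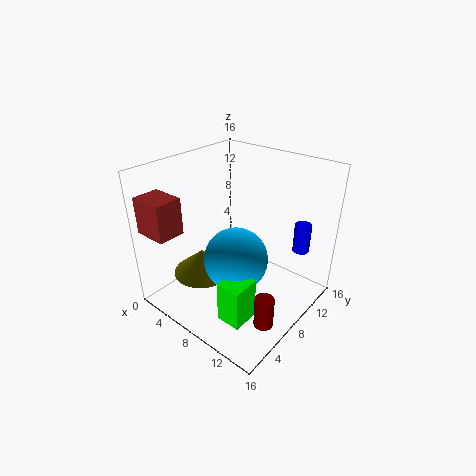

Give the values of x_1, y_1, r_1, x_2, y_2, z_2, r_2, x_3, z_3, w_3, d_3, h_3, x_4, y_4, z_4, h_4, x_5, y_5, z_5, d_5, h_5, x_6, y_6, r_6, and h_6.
x_1 = 10
y_1 = 5.25
r_1 = 3.25
x_2 = 12.5
y_2 = 14.5
z_2 = 5
r_2 = 1
x_3 = 0.5
z_3 = 9.25
w_3 = 3.75
d_3 = 3
h_3 = 4
x_4 = 5.25
y_4 = 5
z_4 = 4
h_4 = 2.75
x_5 = 11
y_5 = 1.25
z_5 = 3
d_5 = 2.75
h_5 = 4.25
x_6 = 14.25
y_6 = 4.5
r_6 = 1
h_6 = 3.25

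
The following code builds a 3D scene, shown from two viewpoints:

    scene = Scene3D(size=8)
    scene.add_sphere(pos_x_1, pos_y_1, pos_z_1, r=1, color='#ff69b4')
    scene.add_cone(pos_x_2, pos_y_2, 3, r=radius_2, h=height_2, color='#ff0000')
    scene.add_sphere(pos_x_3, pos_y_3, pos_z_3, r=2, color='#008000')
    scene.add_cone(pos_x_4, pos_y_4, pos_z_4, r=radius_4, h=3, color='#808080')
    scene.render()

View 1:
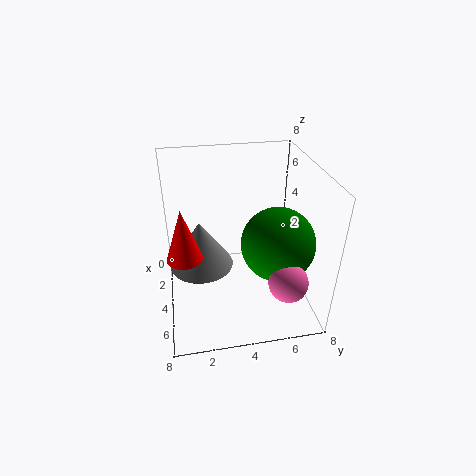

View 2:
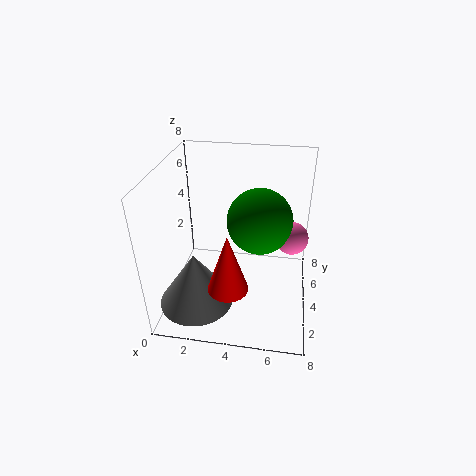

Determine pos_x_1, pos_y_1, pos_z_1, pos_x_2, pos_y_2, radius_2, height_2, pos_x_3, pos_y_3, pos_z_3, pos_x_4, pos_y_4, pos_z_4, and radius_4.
pos_x_1 = 7; pos_y_1 = 6; pos_z_1 = 3; pos_x_2 = 4; pos_y_2 = 1; radius_2 = 1; height_2 = 3; pos_x_3 = 5; pos_y_3 = 6; pos_z_3 = 4; pos_x_4 = 2; pos_y_4 = 2; pos_z_4 = 1; radius_4 = 2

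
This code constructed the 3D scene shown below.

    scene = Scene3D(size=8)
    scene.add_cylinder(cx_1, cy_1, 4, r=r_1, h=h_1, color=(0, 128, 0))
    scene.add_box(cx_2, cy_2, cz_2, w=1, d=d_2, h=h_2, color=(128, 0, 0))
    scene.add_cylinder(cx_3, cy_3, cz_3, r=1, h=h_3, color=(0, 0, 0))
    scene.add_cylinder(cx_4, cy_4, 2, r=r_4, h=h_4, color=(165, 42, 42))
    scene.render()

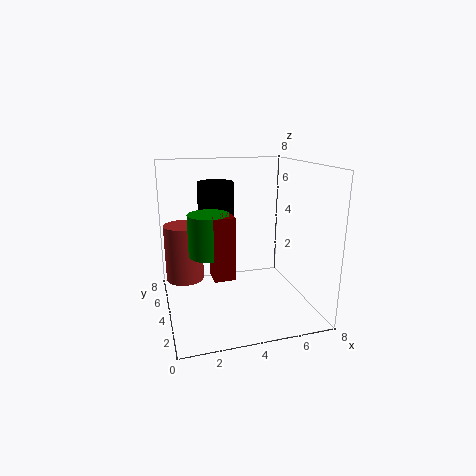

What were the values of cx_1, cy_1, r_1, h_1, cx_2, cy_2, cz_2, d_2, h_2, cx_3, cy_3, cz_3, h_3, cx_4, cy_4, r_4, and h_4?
cx_1 = 2, cy_1 = 2, r_1 = 1, h_1 = 2, cx_2 = 2, cy_2 = 1, cz_2 = 3, d_2 = 1, h_2 = 3, cx_3 = 3, cy_3 = 5, cz_3 = 5, h_3 = 2, cx_4 = 1, cy_4 = 4, r_4 = 1, h_4 = 3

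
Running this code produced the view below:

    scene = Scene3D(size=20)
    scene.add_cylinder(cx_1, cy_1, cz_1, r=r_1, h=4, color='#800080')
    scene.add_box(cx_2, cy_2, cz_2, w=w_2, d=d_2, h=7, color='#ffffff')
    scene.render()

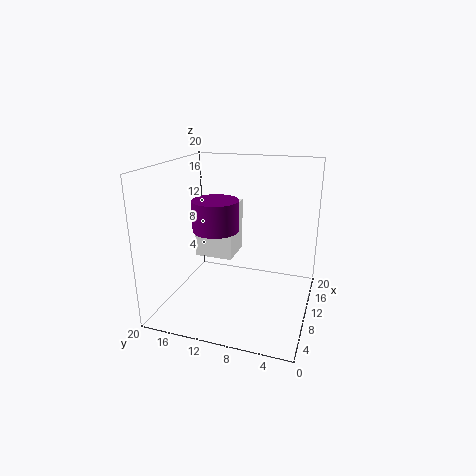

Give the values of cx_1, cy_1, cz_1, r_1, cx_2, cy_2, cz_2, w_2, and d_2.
cx_1 = 7
cy_1 = 12
cz_1 = 12
r_1 = 3
cx_2 = 7
cy_2 = 10
cz_2 = 8
w_2 = 5
d_2 = 5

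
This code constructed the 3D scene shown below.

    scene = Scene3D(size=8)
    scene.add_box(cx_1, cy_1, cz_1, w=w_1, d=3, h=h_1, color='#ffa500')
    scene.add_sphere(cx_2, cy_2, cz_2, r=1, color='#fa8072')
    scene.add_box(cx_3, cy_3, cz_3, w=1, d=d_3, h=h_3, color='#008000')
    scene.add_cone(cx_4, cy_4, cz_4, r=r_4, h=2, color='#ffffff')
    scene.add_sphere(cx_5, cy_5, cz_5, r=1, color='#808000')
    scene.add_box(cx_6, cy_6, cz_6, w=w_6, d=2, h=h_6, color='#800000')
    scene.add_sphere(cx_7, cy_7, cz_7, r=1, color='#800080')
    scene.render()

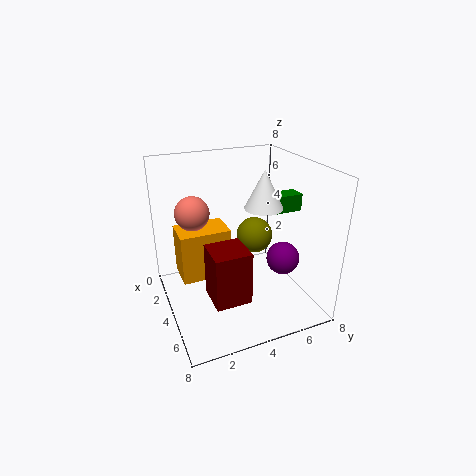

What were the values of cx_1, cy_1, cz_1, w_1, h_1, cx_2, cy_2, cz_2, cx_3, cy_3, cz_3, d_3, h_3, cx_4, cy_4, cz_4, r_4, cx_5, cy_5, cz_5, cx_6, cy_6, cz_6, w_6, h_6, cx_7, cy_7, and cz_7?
cx_1 = 1; cy_1 = 1; cz_1 = 1; w_1 = 2; h_1 = 3; cx_2 = 2; cy_2 = 2; cz_2 = 5; cx_3 = 3; cy_3 = 6; cz_3 = 5; d_3 = 2; h_3 = 1; cx_4 = 5; cy_4 = 5; cz_4 = 6; r_4 = 1; cx_5 = 4; cy_5 = 5; cz_5 = 4; cx_6 = 4; cy_6 = 2; cz_6 = 1; w_6 = 2; h_6 = 3; cx_7 = 4; cy_7 = 7; cz_7 = 2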